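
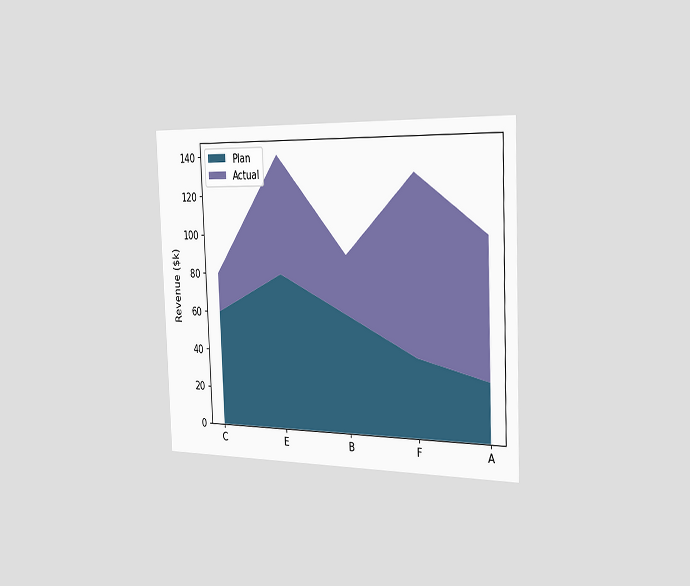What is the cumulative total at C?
$80k

The chart is tilted about 2° counter-clockwise and viewed slightly from the right. The stacked total at C reaches $80k.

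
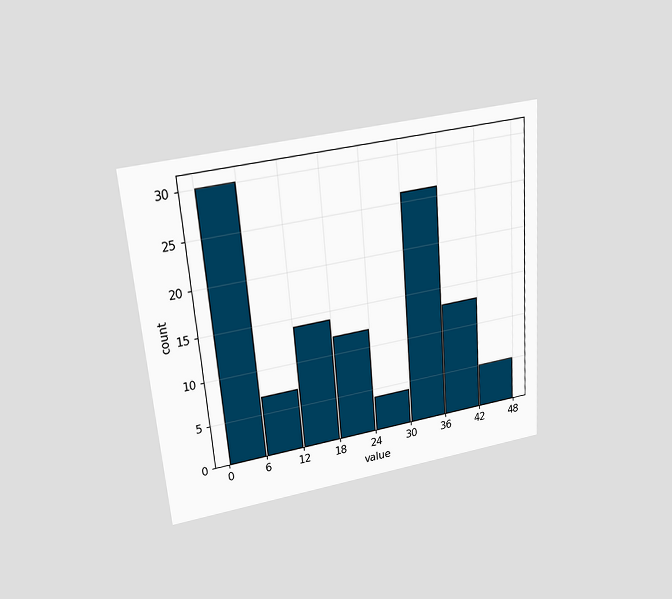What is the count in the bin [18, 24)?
The chart is tilted about 5° counter-clockwise and viewed slightly from above. The [18, 24) bin has height 12.

12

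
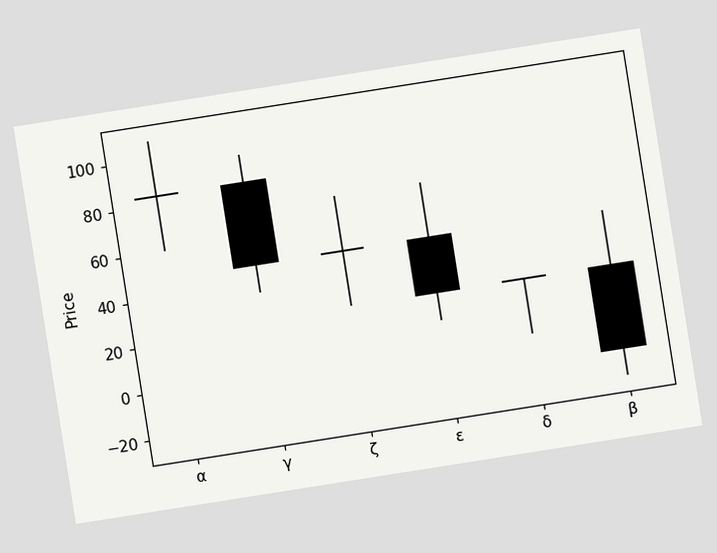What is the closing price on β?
The chart is tilted about 9° counter-clockwise. The β candle closes at -12.

-12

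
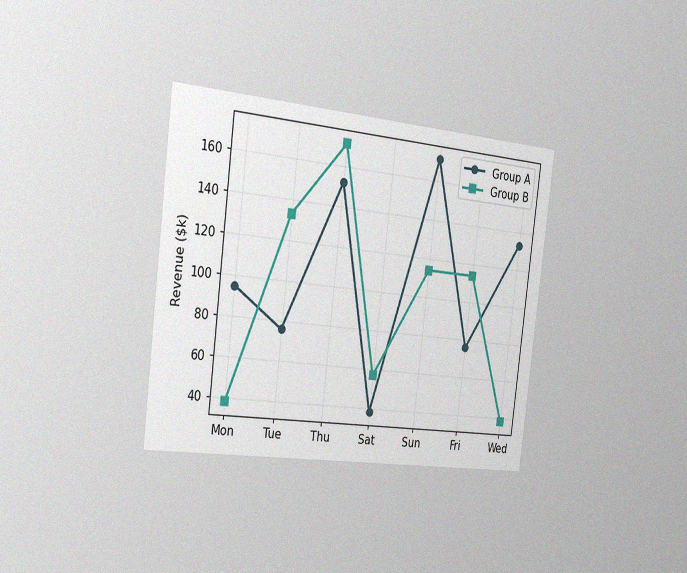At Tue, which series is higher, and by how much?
The chart is tilted about 7° clockwise and viewed slightly from the left, with some photo noise. At Tue, Group B sits above the other line by $57k.

Group B, by $57k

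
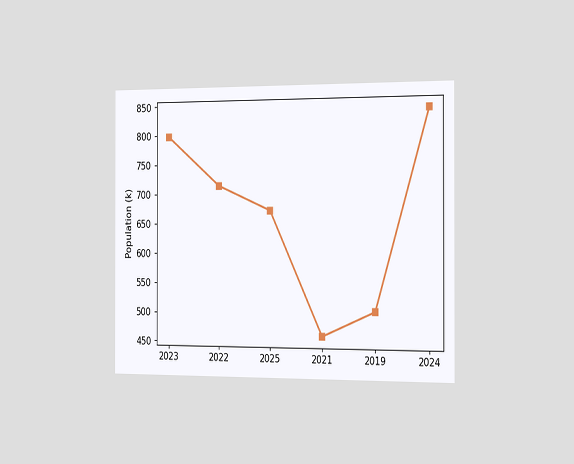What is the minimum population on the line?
462k

The chart is viewed slightly from the right. The lowest point is at 2021, and reading across to the y-axis gives 462k.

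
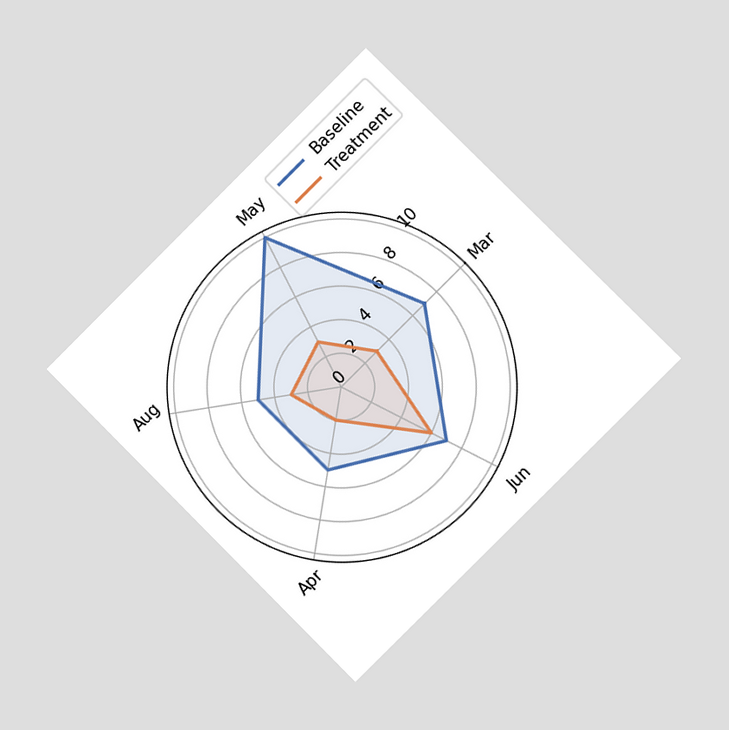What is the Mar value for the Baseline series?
The chart is tilted about 45° counter-clockwise and viewed at a slight angle. On the Mar axis, Baseline reaches 7.

7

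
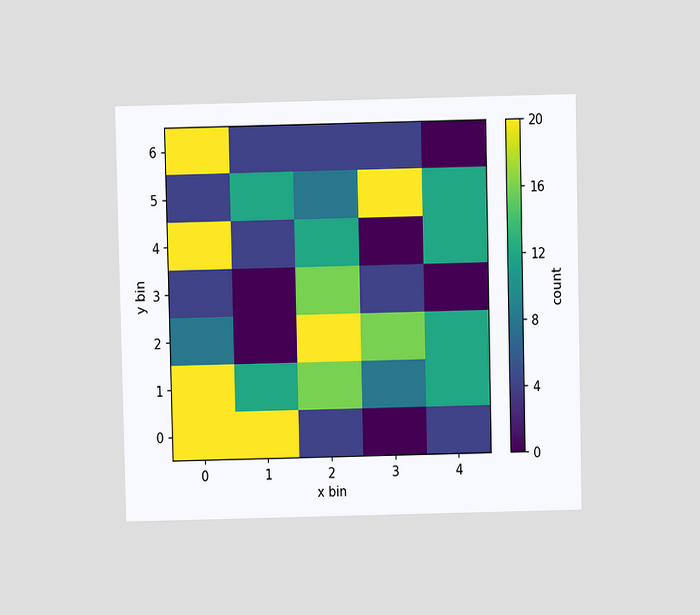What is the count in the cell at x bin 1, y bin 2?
0

The chart is viewed at a slight angle. Matching the cell (1, 2) against the colorbar gives 0.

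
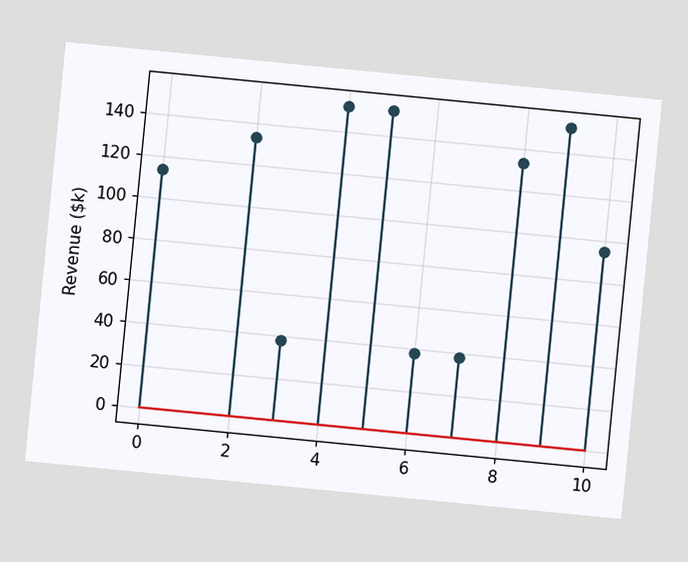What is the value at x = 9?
The chart is tilted about 6° clockwise. The stem at x=9 reaches $152k.

$152k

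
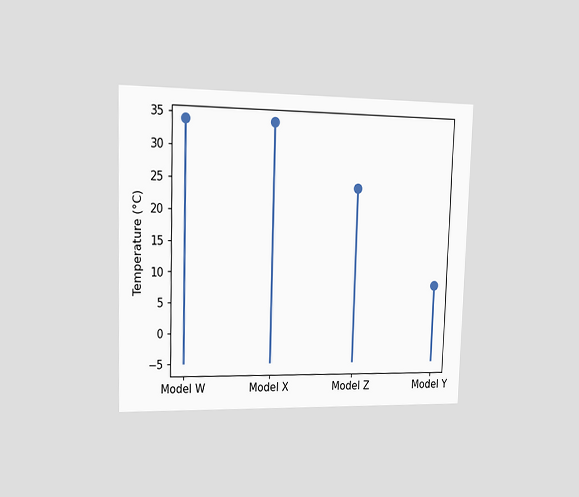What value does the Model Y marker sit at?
8°C

The chart is viewed slightly from the left. The Model Y marker sits at 8°C.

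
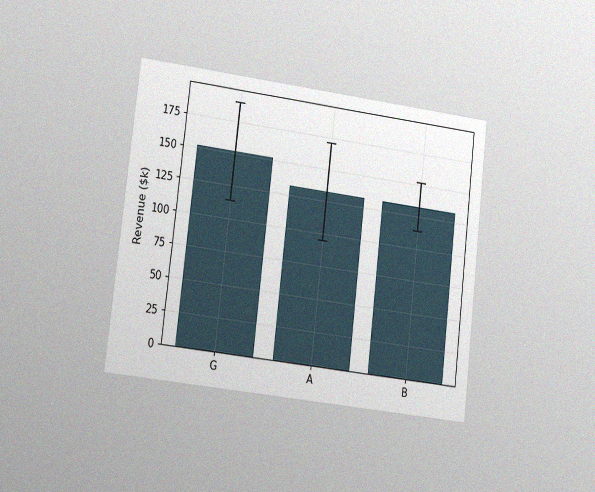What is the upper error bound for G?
$190k

The chart is tilted about 7° clockwise and viewed slightly from the left, with some photo noise. The G bar's upper whisker reaches $190k.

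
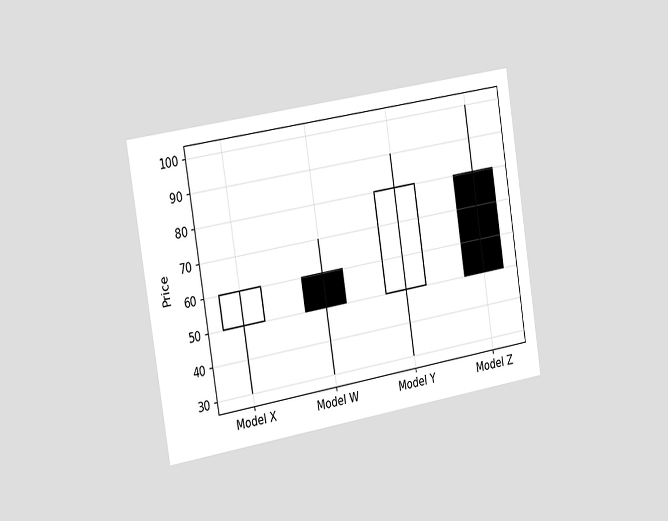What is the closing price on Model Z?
50

The chart is tilted about 9° counter-clockwise and viewed slightly from the left. The Model Z candle closes at 50.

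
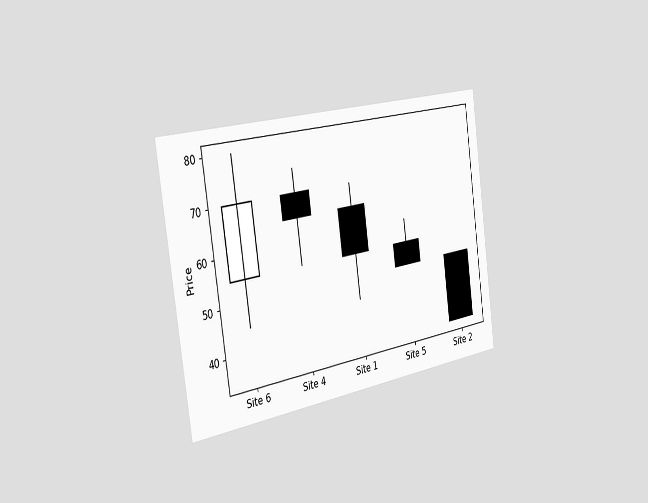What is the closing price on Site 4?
65

The chart is tilted about 8° counter-clockwise and viewed slightly from the left. The Site 4 candle closes at 65.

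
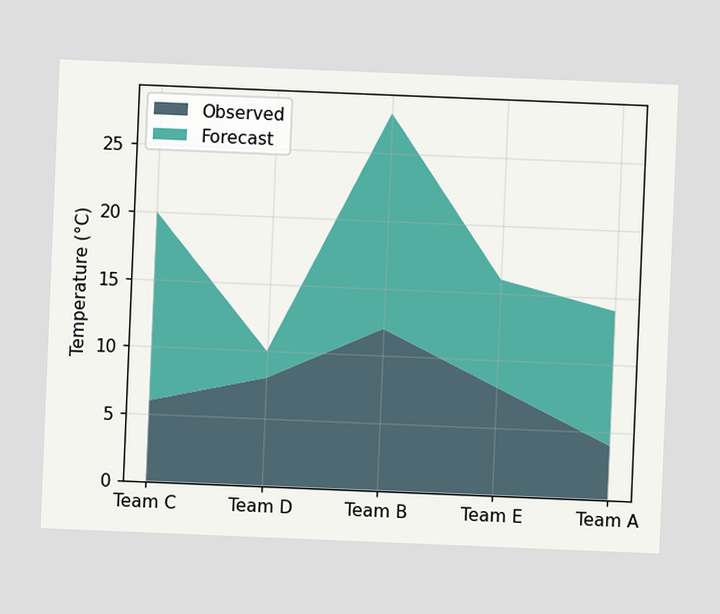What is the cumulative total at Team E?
The chart is tilted about 2° clockwise. The stacked total at Team E reaches 16°C.

16°C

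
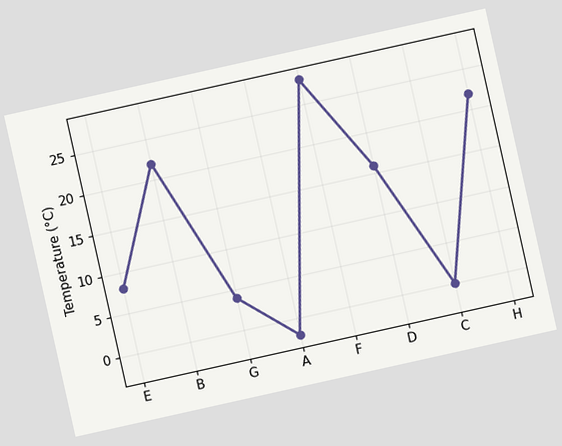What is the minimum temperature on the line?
-2°C

The chart is tilted about 13° counter-clockwise. The lowest point is at A, and reading across to the y-axis gives -2°C.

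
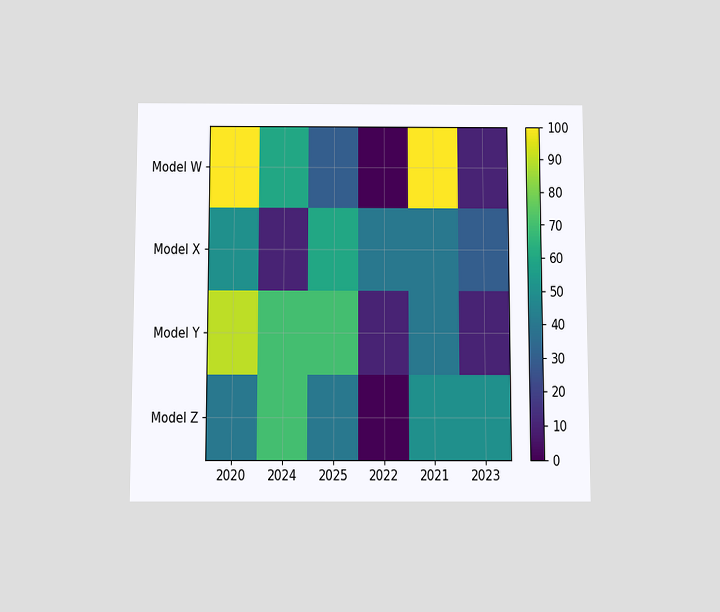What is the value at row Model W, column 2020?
100

The chart is viewed slightly from below. Matching cell (Model W, 2020) against the colorbar gives 100.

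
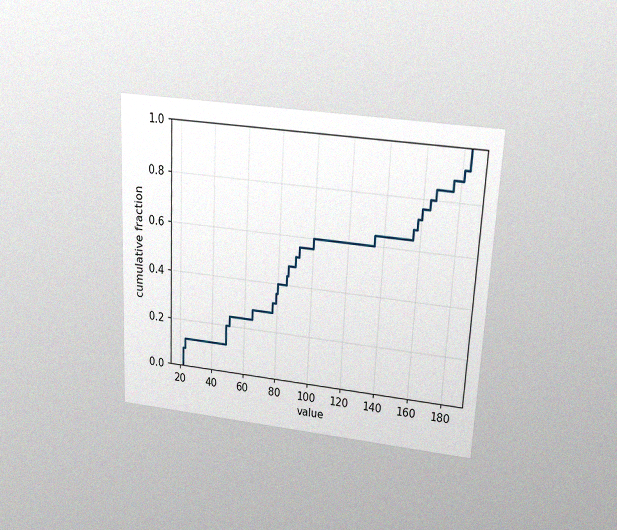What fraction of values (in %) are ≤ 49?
The chart is tilted about 3° clockwise and viewed slightly from above, with some photo noise. At x=49 the ECDF step is at 20%.

20%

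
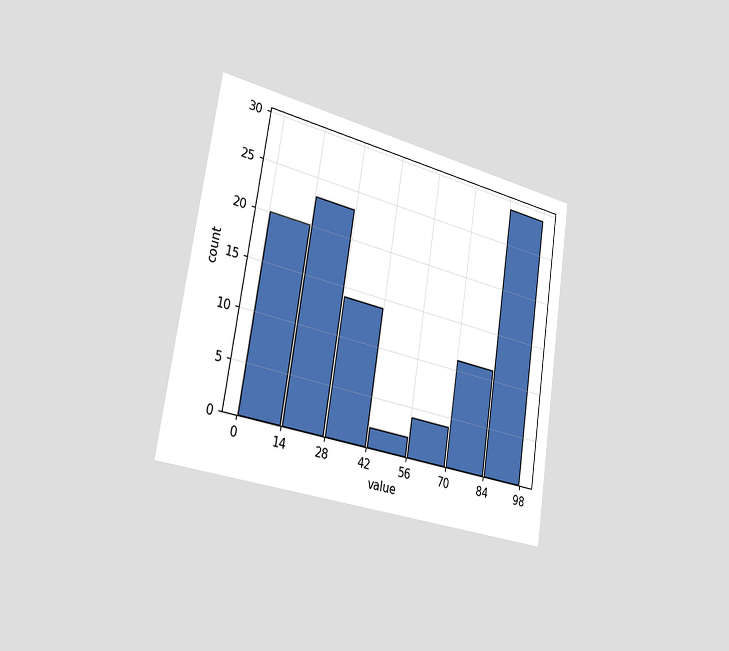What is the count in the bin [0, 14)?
20

The chart is tilted about 9° clockwise and viewed slightly from the left. The [0, 14) bin has height 20.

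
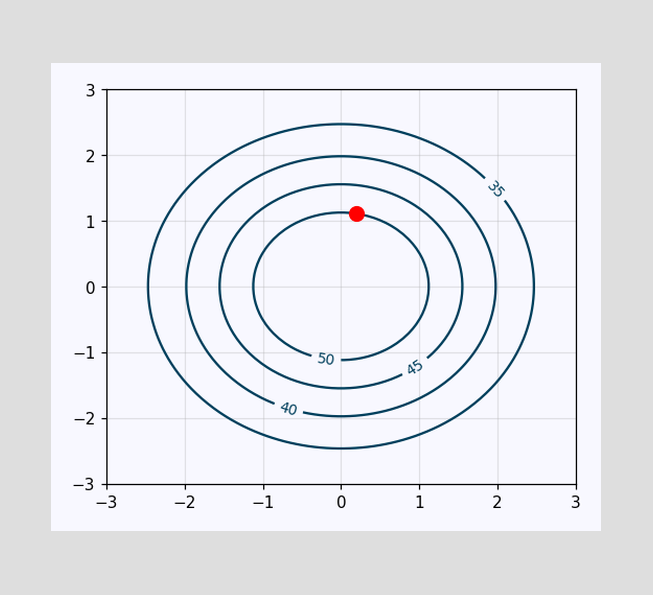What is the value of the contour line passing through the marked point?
The marked point sits on the contour labelled 50.

50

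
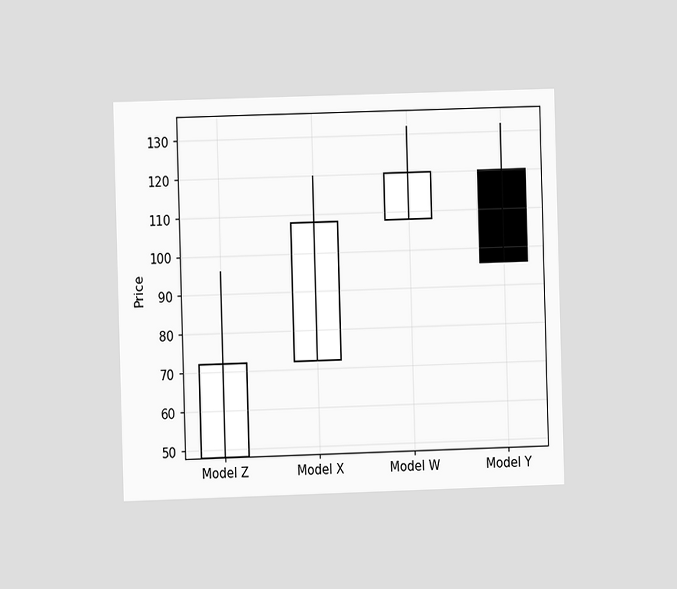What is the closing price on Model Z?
72

The chart is viewed at a slight angle. The Model Z candle closes at 72.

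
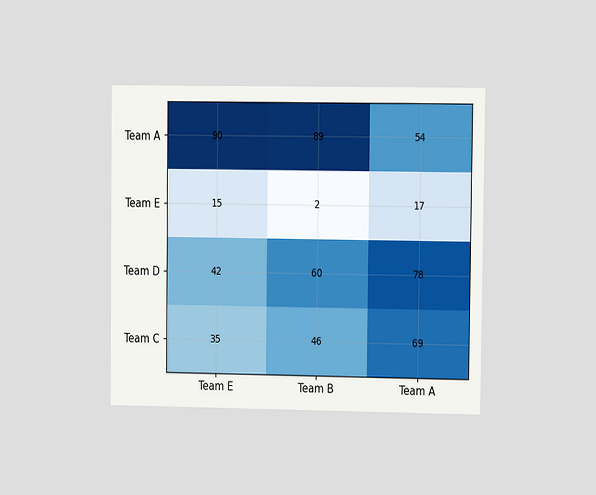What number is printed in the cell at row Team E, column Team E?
The chart is viewed at a slight angle. The (Team E, Team E) cell reads 15.

15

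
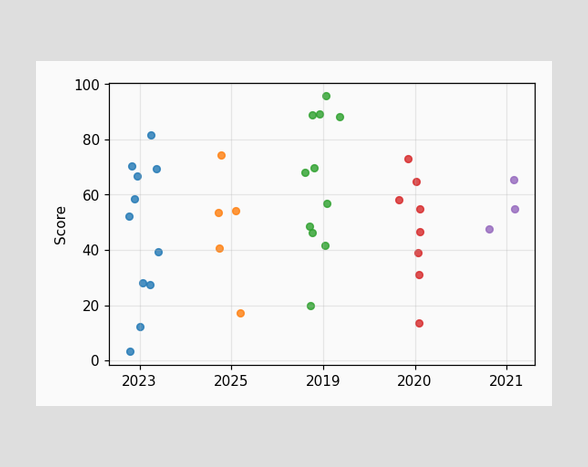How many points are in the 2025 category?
5

Counting the markers in the 2025 column gives 5.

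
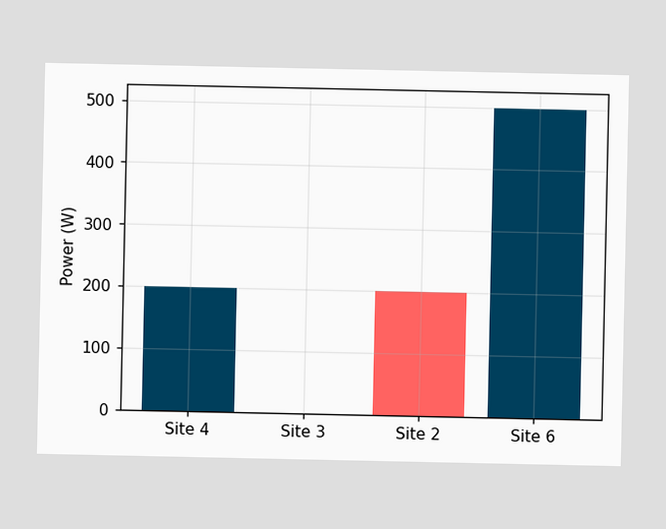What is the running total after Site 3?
After Site 3 the running total reaches 200W.

200W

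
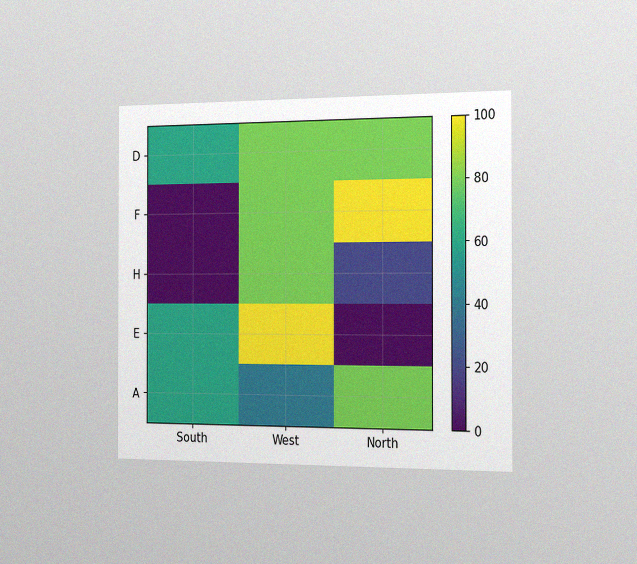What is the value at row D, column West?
80

The chart is viewed slightly from the right, with some photo noise. Matching cell (D, West) against the colorbar gives 80.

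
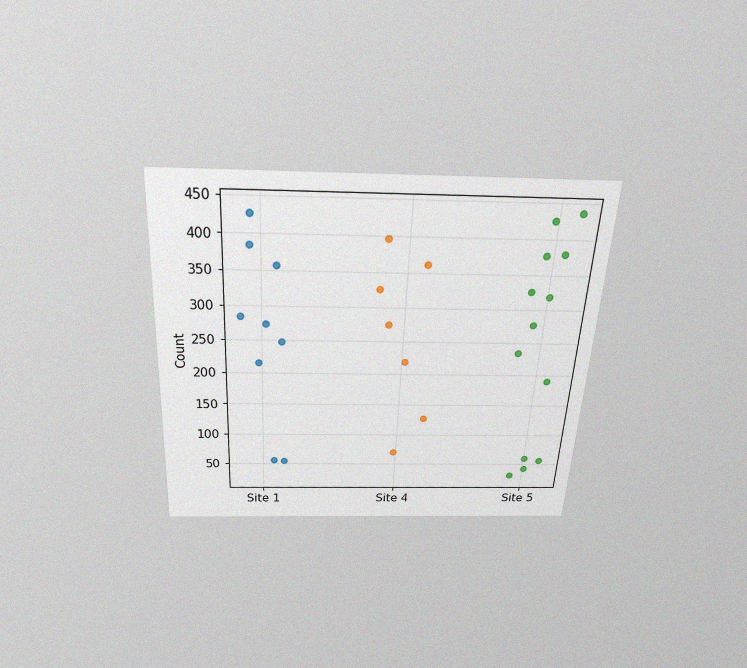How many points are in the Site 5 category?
The chart is tilted about 3° clockwise and viewed slightly from above, with some photo noise. Counting the markers in the Site 5 column gives 13.

13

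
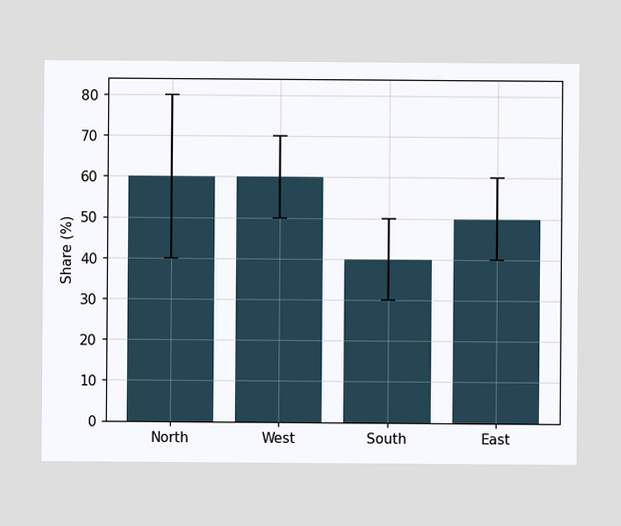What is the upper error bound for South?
The South bar's upper whisker reaches 50%.

50%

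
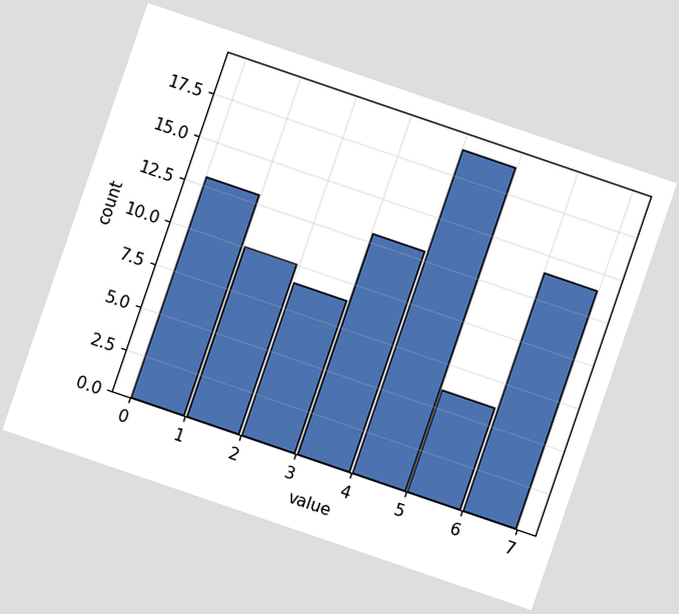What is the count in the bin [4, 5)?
19

The chart is tilted about 19° clockwise. The [4, 5) bin has height 19.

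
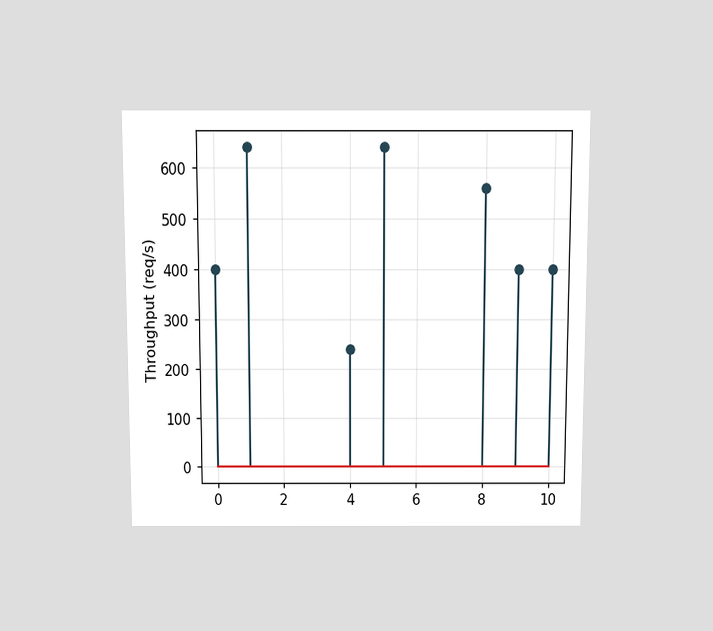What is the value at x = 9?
400req/s

The chart is viewed slightly from above. The stem at x=9 reaches 400req/s.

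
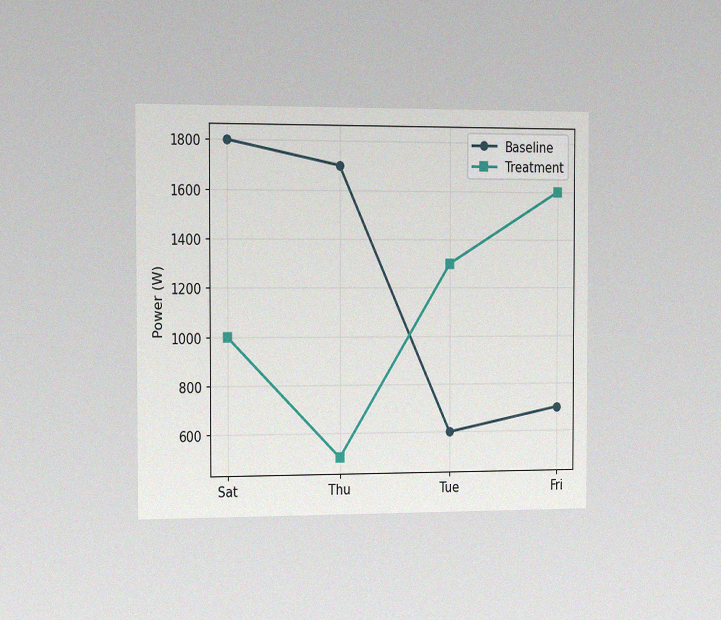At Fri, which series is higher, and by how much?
Treatment, by 900W

The chart is viewed slightly from the left, with some photo noise. At Fri, Treatment sits above the other line by 900W.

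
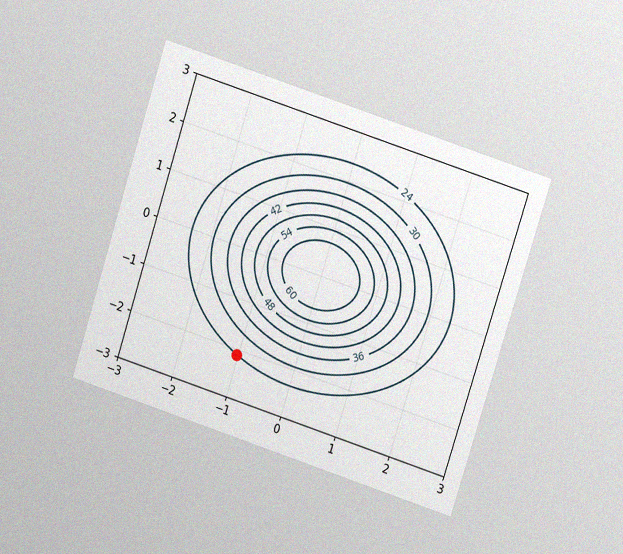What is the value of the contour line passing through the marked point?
The chart is tilted about 18° clockwise and viewed at a slight angle, with some photo noise. The marked point sits on the contour labelled 24.

24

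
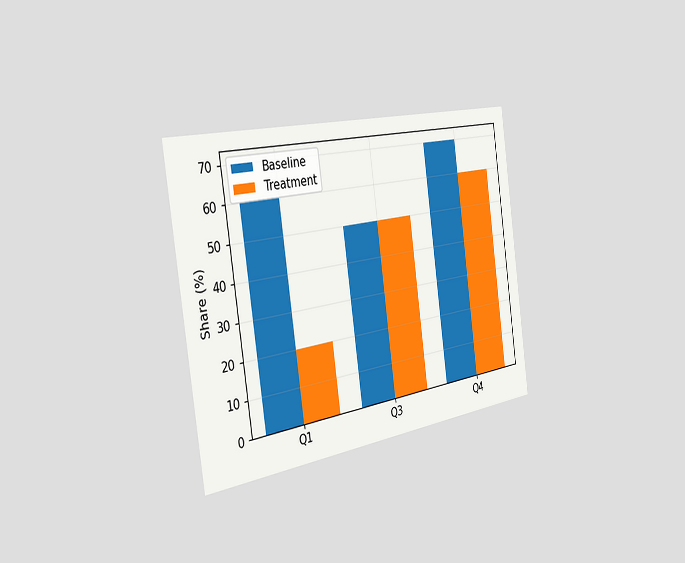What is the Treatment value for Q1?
20%

The chart is tilted about 8° counter-clockwise and viewed slightly from the left. The Treatment bar at Q1 reaches 20% on the y-axis.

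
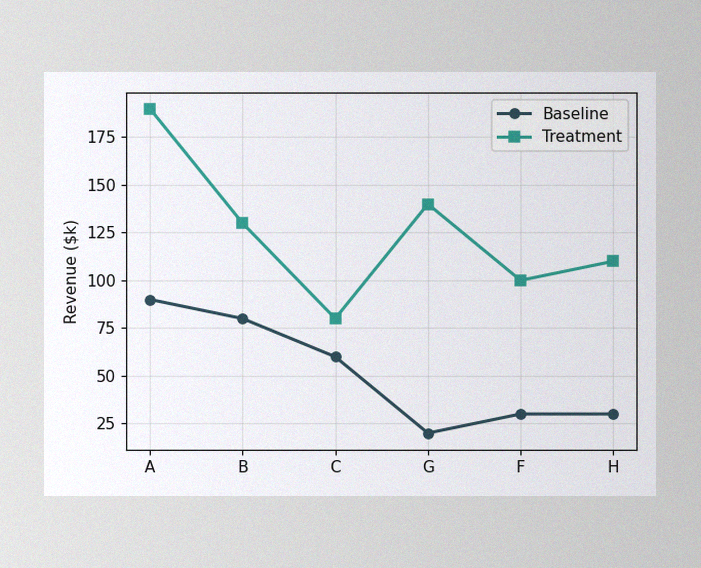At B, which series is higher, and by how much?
Treatment, by $50k

The image has some photo noise and uneven lighting. At B, Treatment sits above the other line by $50k.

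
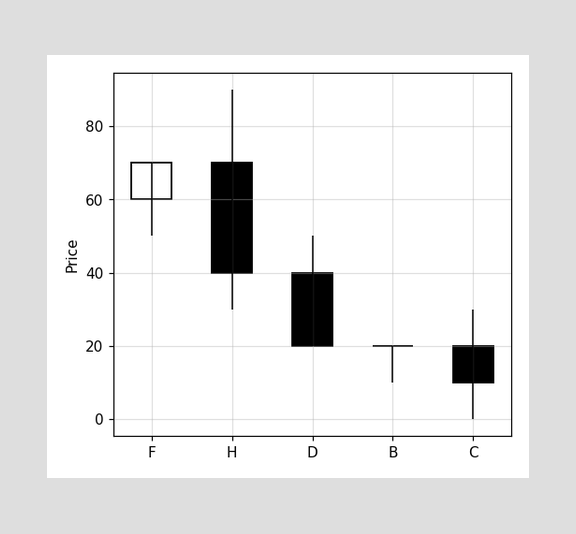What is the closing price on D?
20

The D candle closes at 20.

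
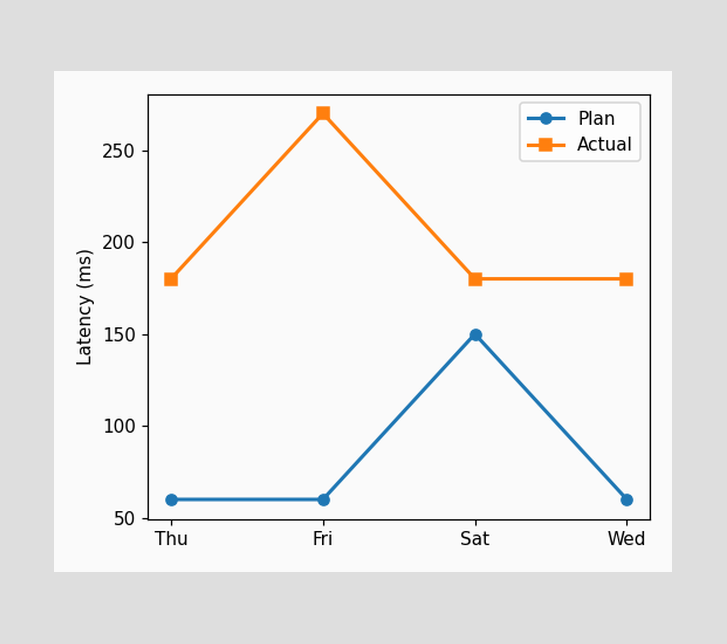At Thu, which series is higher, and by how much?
At Thu, Actual sits above the other line by 120ms.

Actual, by 120ms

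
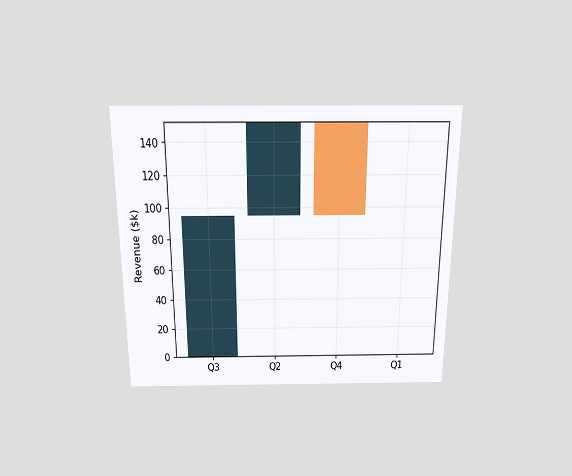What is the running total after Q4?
The chart is viewed slightly from above. After Q4 the running total reaches $95k.

$95k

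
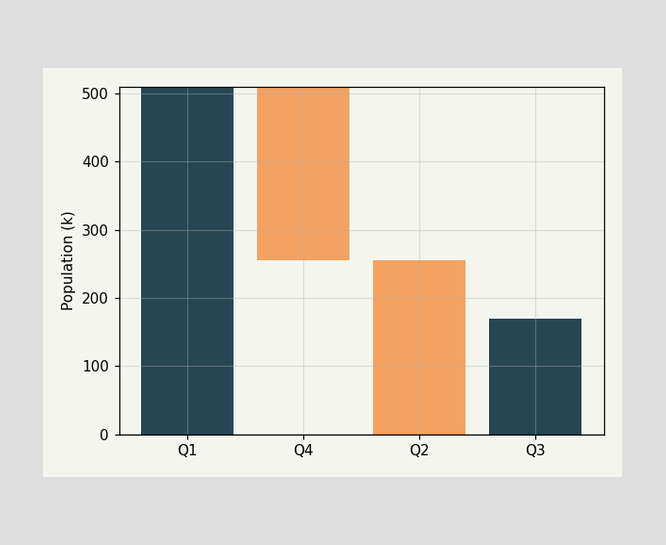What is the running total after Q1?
510k

After Q1 the running total reaches 510k.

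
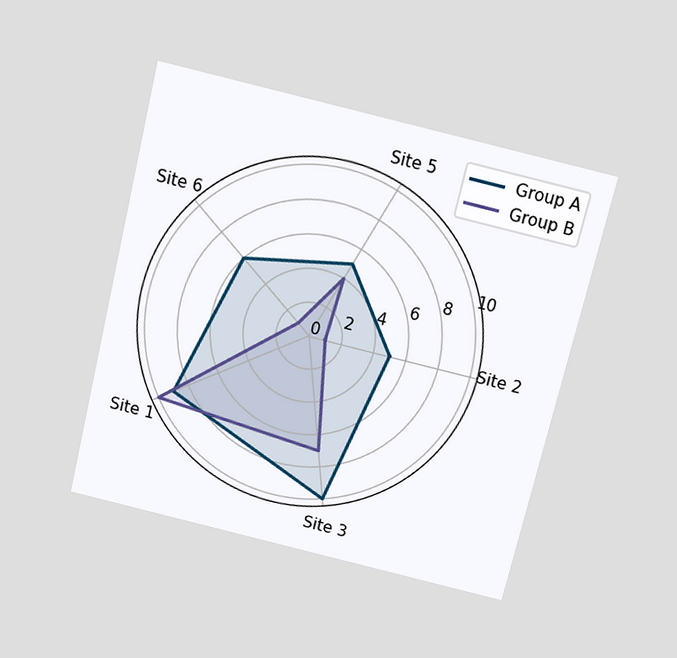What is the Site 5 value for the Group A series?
5

The chart is tilted about 14° clockwise and viewed slightly from above. On the Site 5 axis, Group A reaches 5.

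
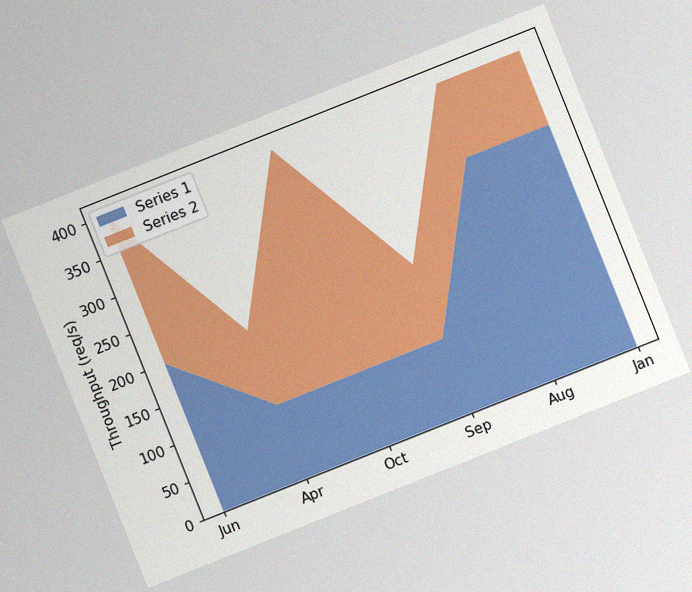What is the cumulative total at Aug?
The chart is tilted about 22° counter-clockwise, with some photo noise. The stacked total at Aug reaches 400req/s.

400req/s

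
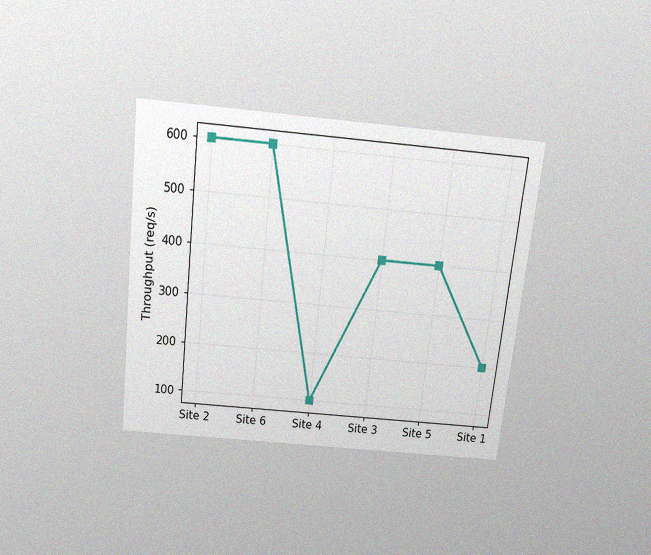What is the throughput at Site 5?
The chart is tilted about 6° clockwise and viewed slightly from above, with some photo noise. At Site 5, the line is at 400req/s.

400req/s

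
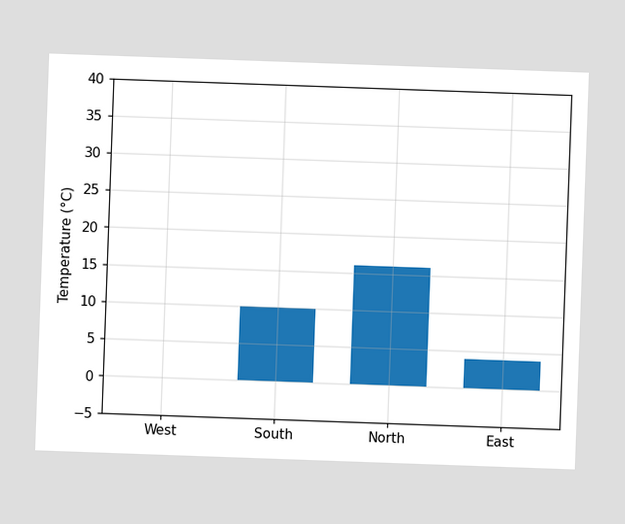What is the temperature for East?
The chart is tilted about 2° clockwise. Reading along the chart's y-axis, the East bar reaches 4°C.

4°C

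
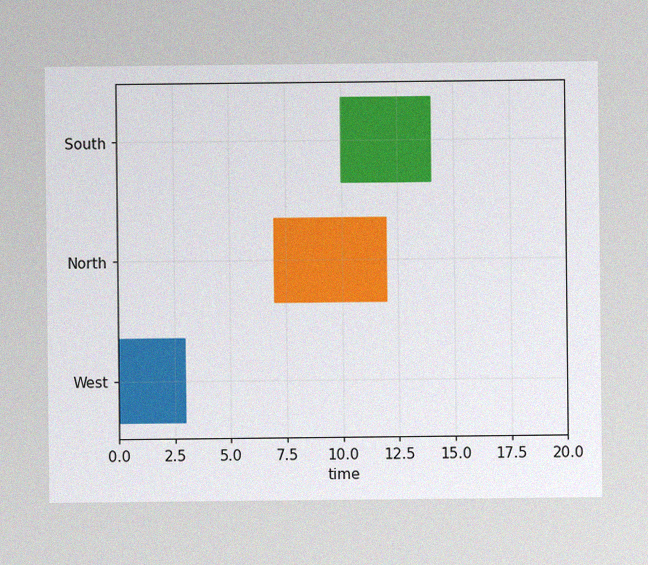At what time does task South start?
10

The image has some photo noise and uneven lighting. The South bar begins at t=10.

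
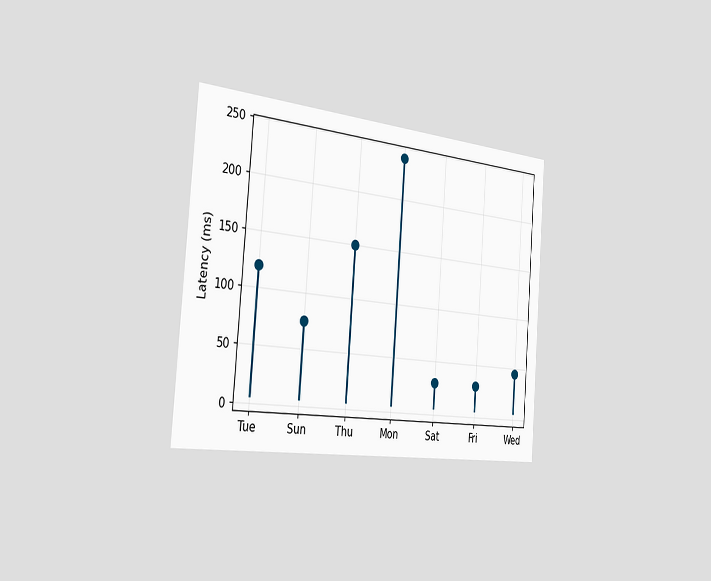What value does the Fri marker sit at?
30ms

The chart is tilted about 4° clockwise and viewed slightly from the left. The Fri marker sits at 30ms.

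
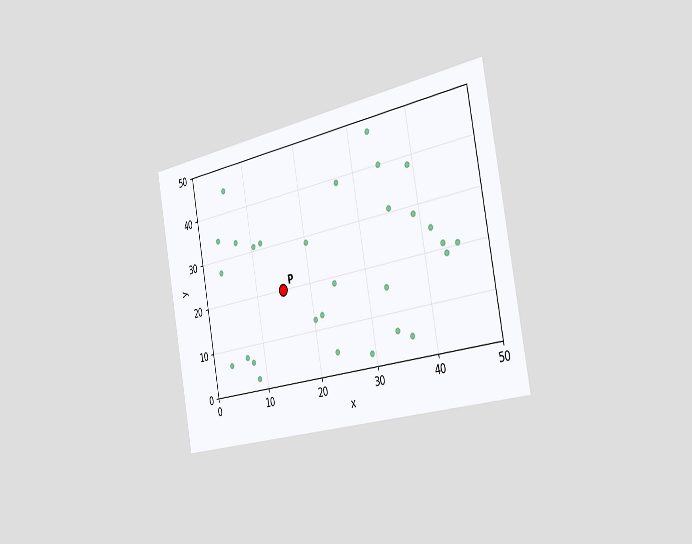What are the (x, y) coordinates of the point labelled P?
The chart is tilted about 10° counter-clockwise and viewed slightly from the right. Following the gridlines from P to each axis, P sits at (15, 20).

(15, 20)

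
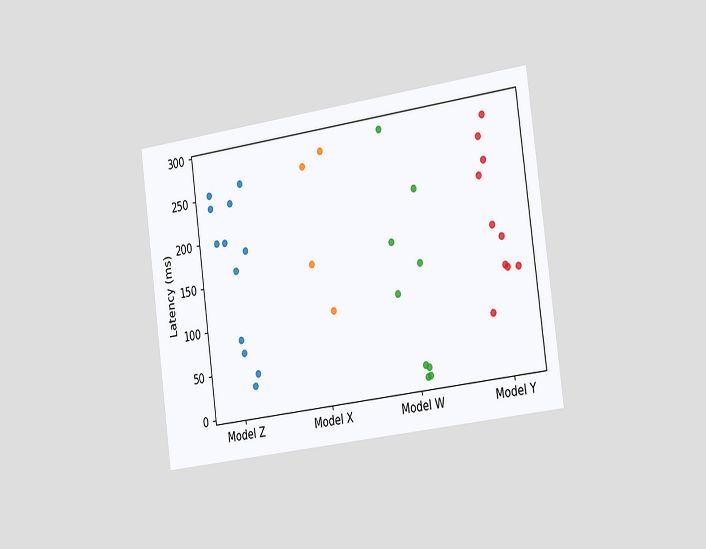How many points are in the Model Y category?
10

The chart is tilted about 8° counter-clockwise and viewed slightly from the right. Counting the markers in the Model Y column gives 10.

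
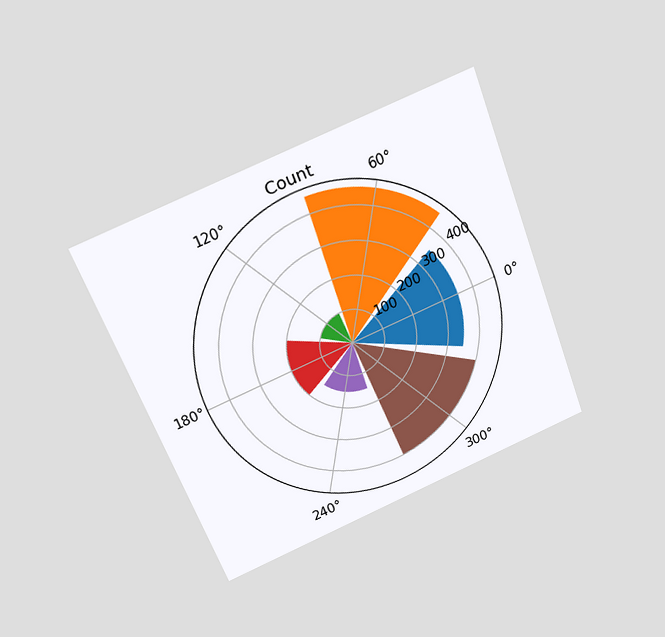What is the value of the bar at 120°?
The chart is tilted about 21° counter-clockwise and viewed slightly from above. The bar at 120° reaches 100 on the radial axis.

100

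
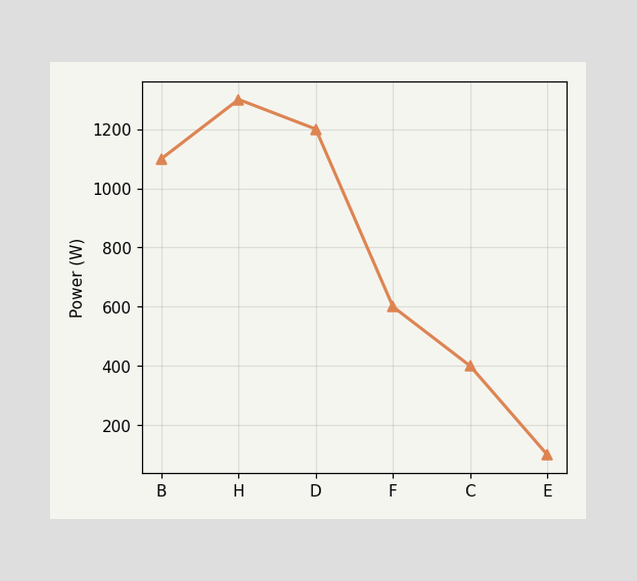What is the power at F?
600W

At F, the line is at 600W.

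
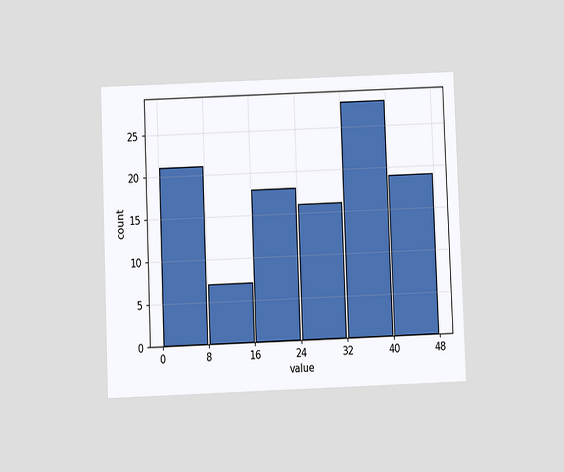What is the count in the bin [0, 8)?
21

The chart is tilted about 2° counter-clockwise and viewed at a slight angle. The [0, 8) bin has height 21.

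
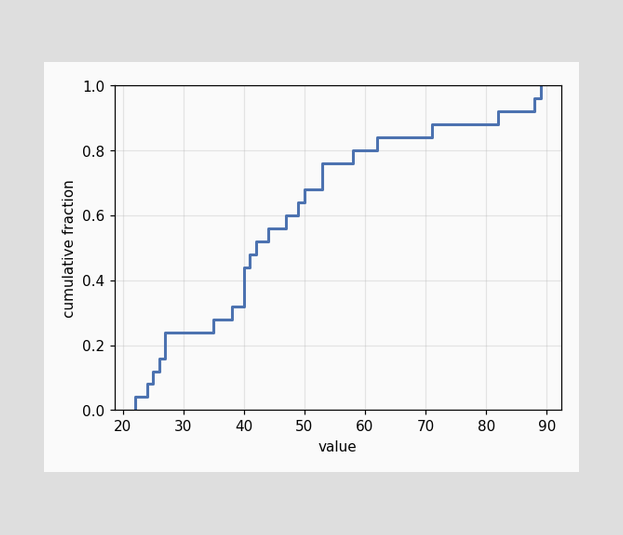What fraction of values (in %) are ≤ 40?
44%

At x=40 the ECDF step is at 44%.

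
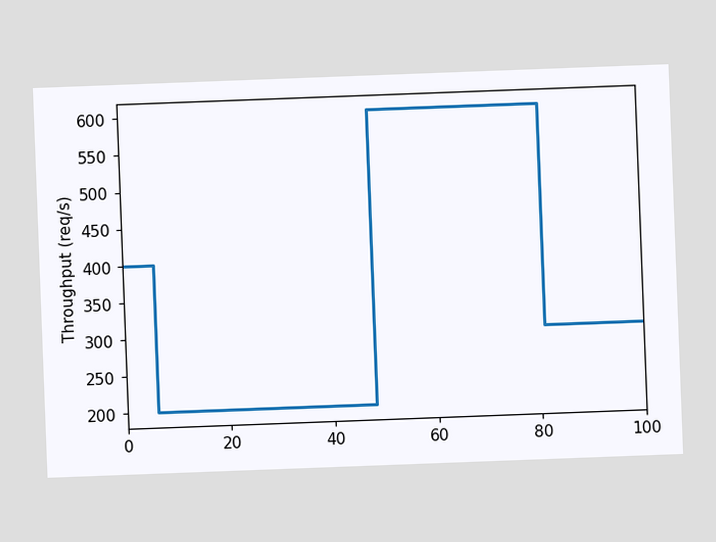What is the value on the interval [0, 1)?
The chart is tilted about 2° counter-clockwise. On [0, 1) the step sits at 400req/s.

400req/s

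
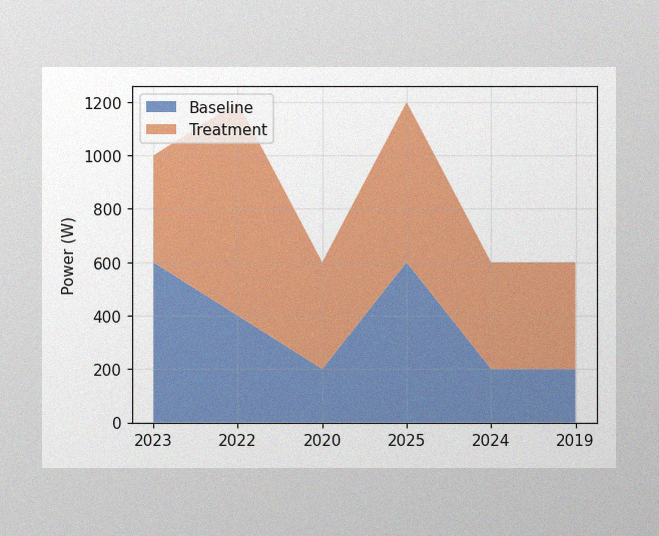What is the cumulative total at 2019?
600W

The image has some photo noise and uneven lighting. The stacked total at 2019 reaches 600W.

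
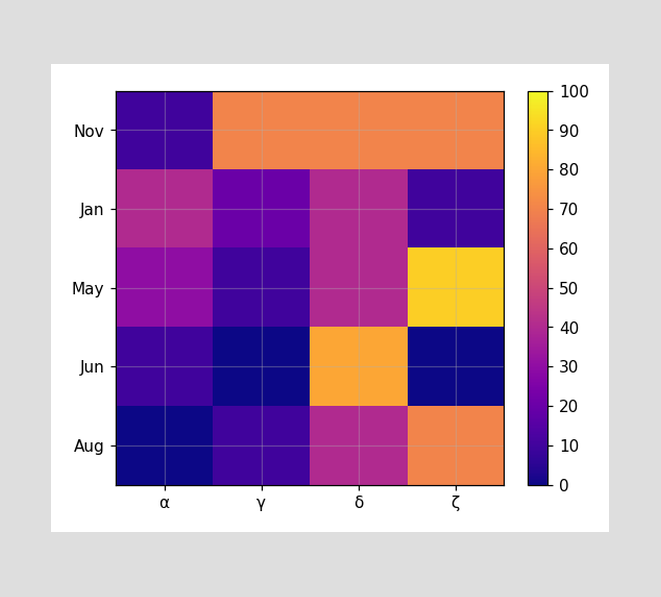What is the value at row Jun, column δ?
Matching cell (Jun, δ) against the colorbar gives 80.

80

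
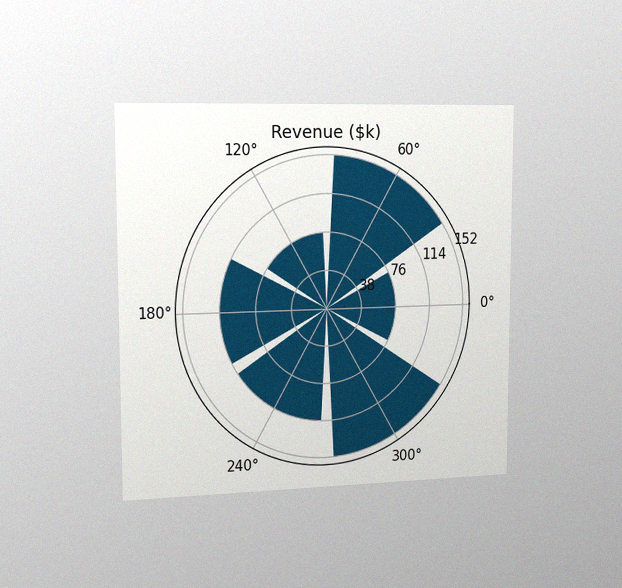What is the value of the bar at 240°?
The chart is viewed slightly from the left, with some photo noise. The bar at 240° reaches $114k on the radial axis.

$114k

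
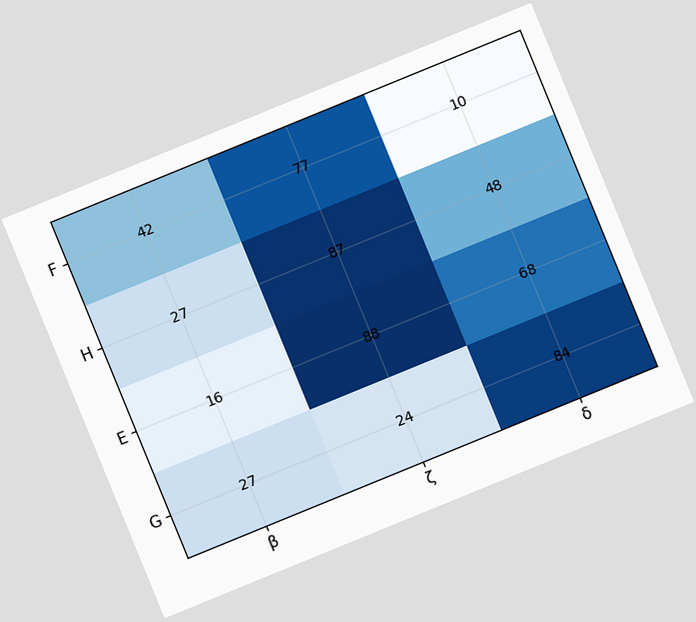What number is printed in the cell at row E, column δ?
The chart is tilted about 22° counter-clockwise. The (E, δ) cell reads 68.

68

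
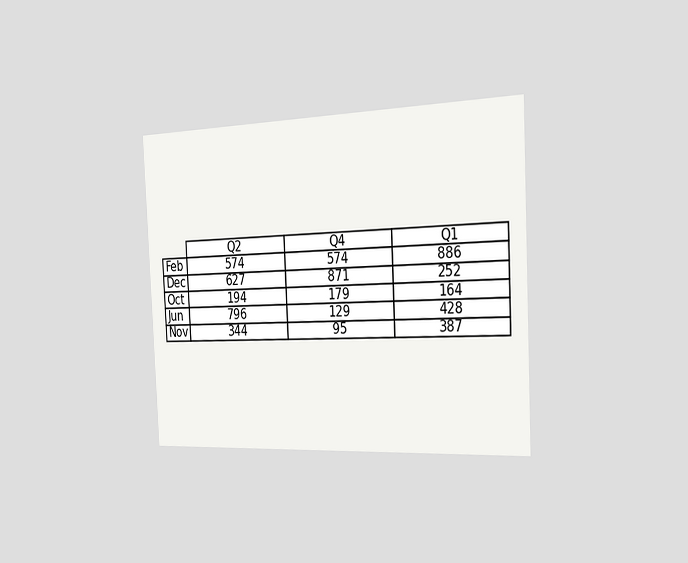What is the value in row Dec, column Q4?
871

The chart is tilted about 3° counter-clockwise and viewed slightly from the right. The (Dec, Q4) cell reads 871.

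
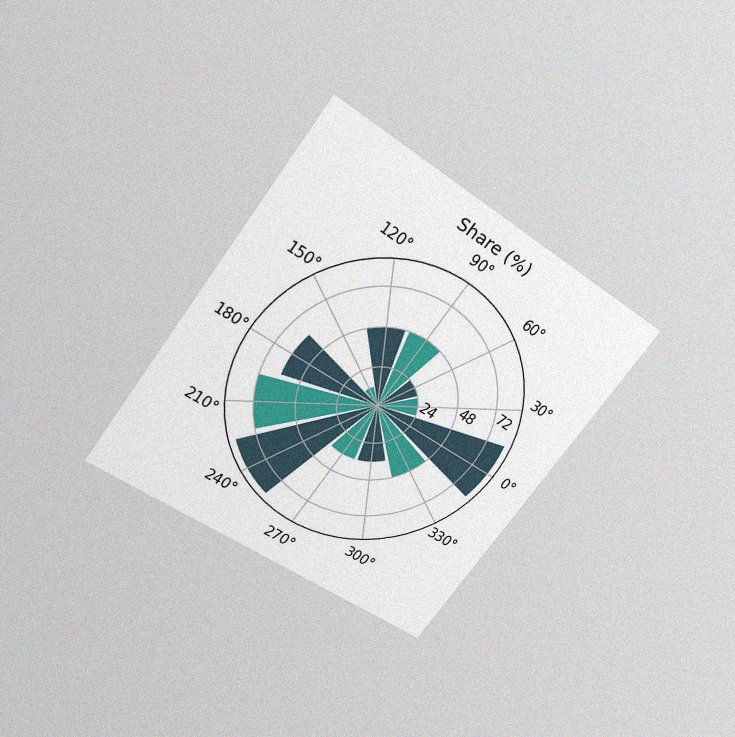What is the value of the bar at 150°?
12%

The chart is tilted about 36° clockwise and viewed slightly from above, with some photo noise. The bar at 150° reaches 12% on the radial axis.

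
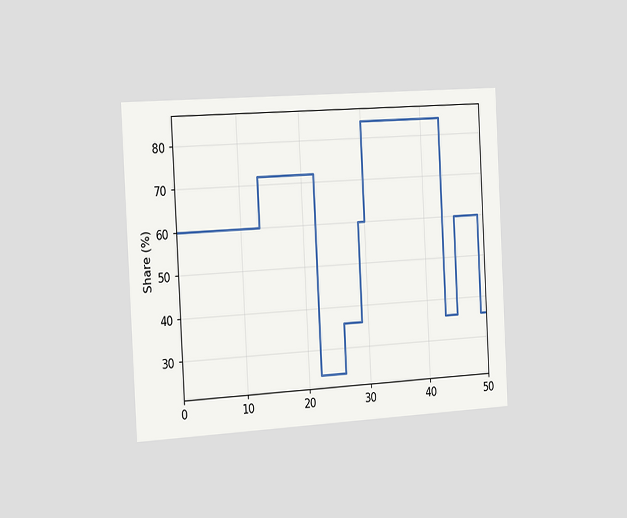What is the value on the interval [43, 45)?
36%

The chart is tilted about 3° counter-clockwise and viewed slightly from the left. On [43, 45) the step sits at 36%.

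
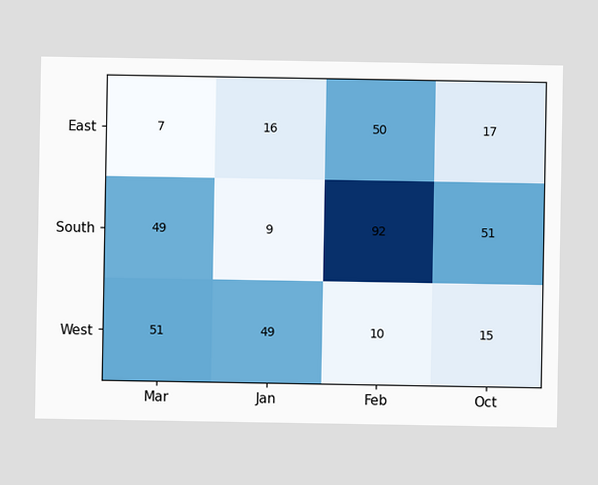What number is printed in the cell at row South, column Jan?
The (South, Jan) cell reads 9.

9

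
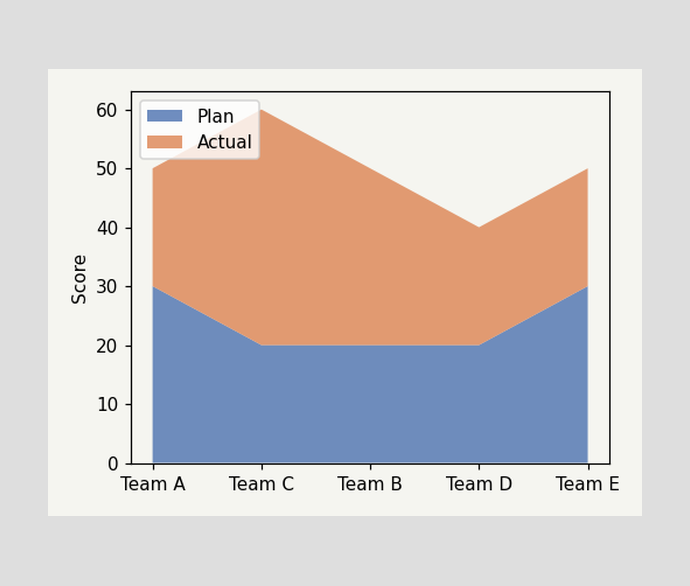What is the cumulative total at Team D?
The stacked total at Team D reaches 40.

40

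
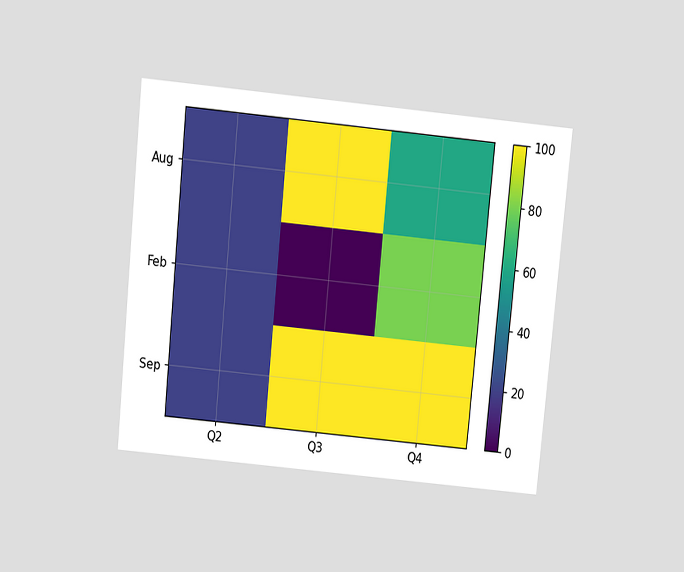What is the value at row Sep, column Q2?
The chart is tilted about 6° clockwise and viewed slightly from above. Matching cell (Sep, Q2) against the colorbar gives 20.

20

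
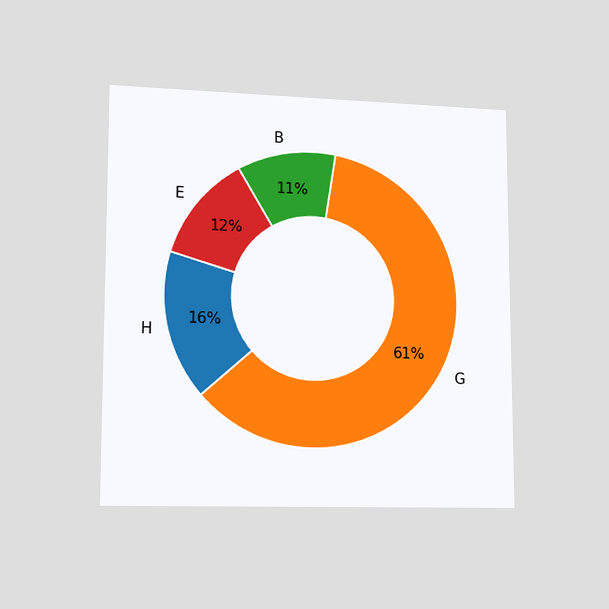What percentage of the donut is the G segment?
61%

The chart is viewed slightly from the left. The G segment takes up 61% of the ring.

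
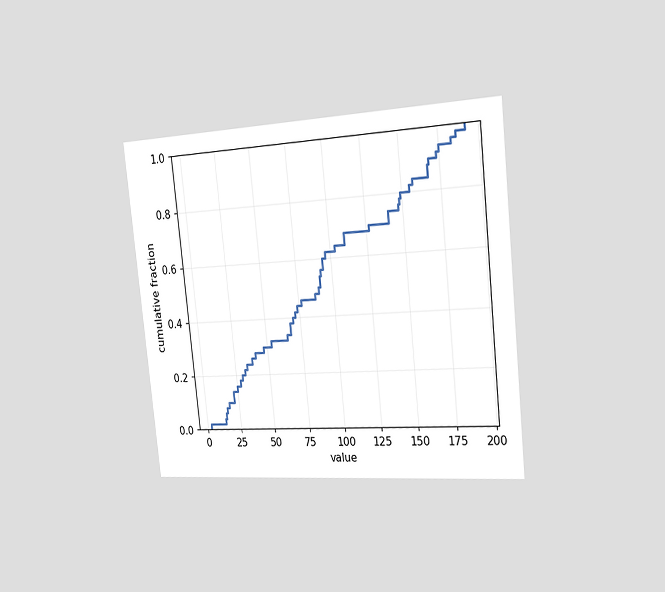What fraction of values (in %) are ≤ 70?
The chart is tilted about 6° counter-clockwise and viewed slightly from the right. At x=70 the ECDF step is at 40%.

40%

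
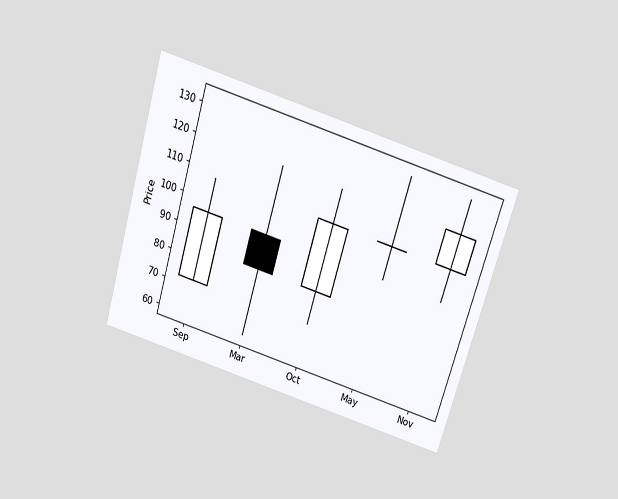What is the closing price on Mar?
The chart is tilted about 17° clockwise and viewed slightly from above. The Mar candle closes at 84.

84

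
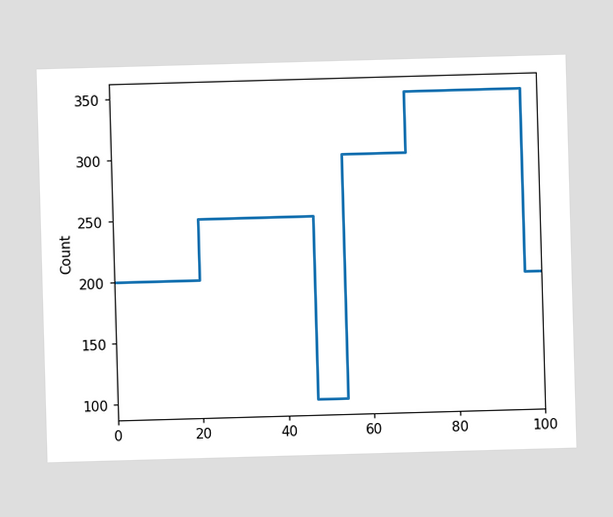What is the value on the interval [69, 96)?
On [69, 96) the step sits at 350.

350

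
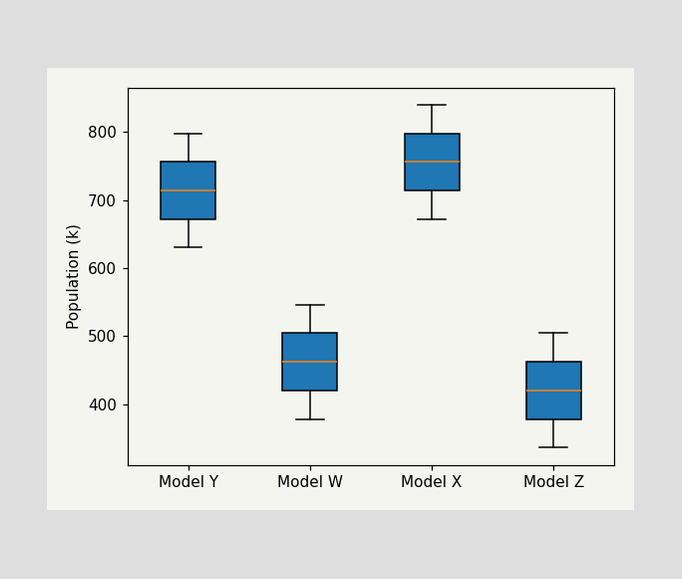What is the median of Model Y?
714k

The median line in the Model Y box sits at 714k.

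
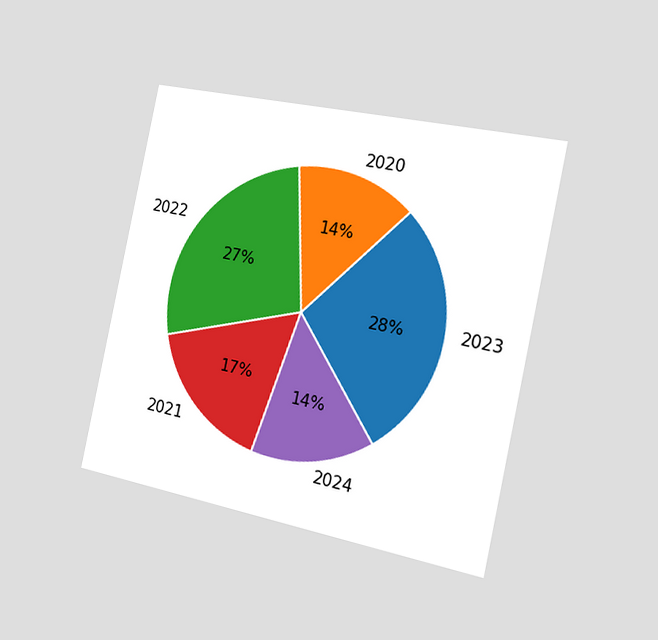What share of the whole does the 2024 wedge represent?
The chart is tilted about 12° clockwise and viewed slightly from the right. The 2024 slice takes up 14% of the pie.

14%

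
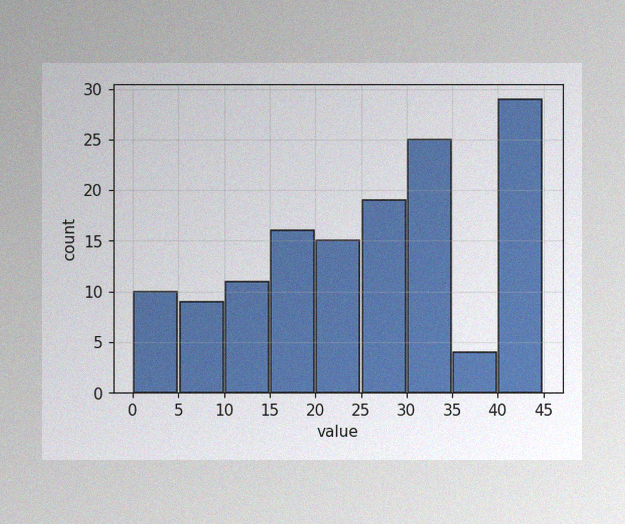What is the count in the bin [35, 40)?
The image has some photo noise and uneven lighting. The [35, 40) bin has height 4.

4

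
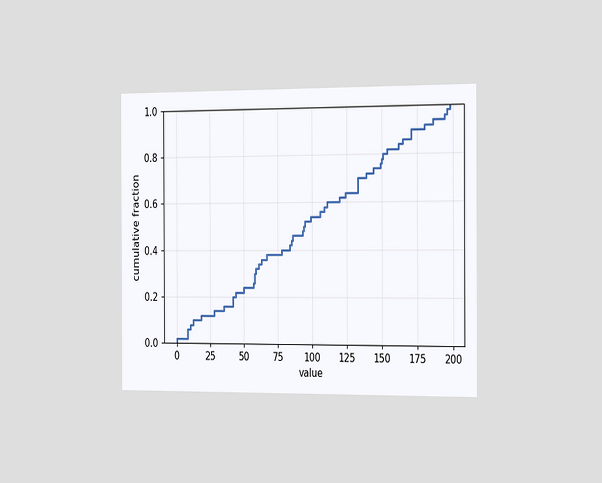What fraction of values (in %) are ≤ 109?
58%

The chart is viewed slightly from the right. At x=109 the ECDF step is at 58%.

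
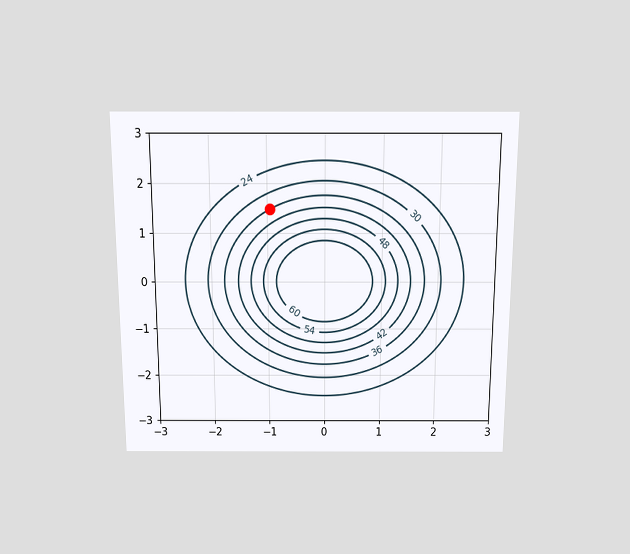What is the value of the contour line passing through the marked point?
36

The chart is viewed slightly from above. The marked point sits on the contour labelled 36.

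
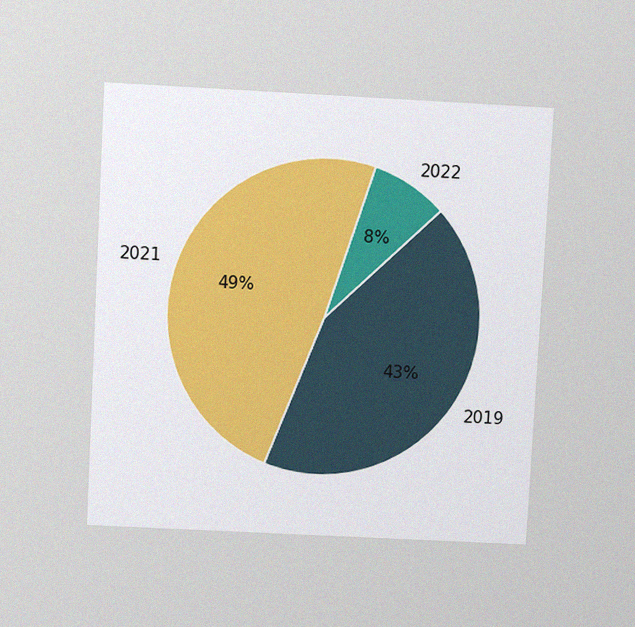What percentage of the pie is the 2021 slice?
49%

The chart is tilted about 3° clockwise and viewed at a slight angle, with some photo noise. The 2021 slice takes up 49% of the pie.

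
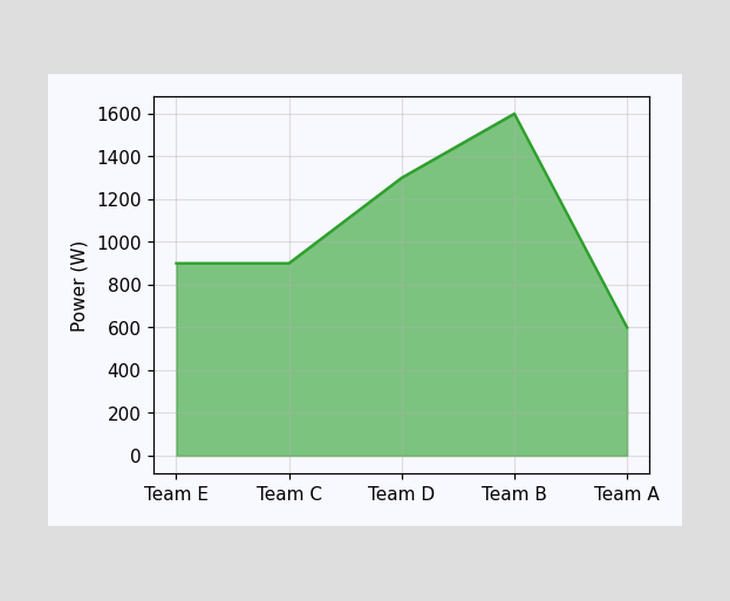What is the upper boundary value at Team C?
At Team C the upper boundary is at 900W.

900W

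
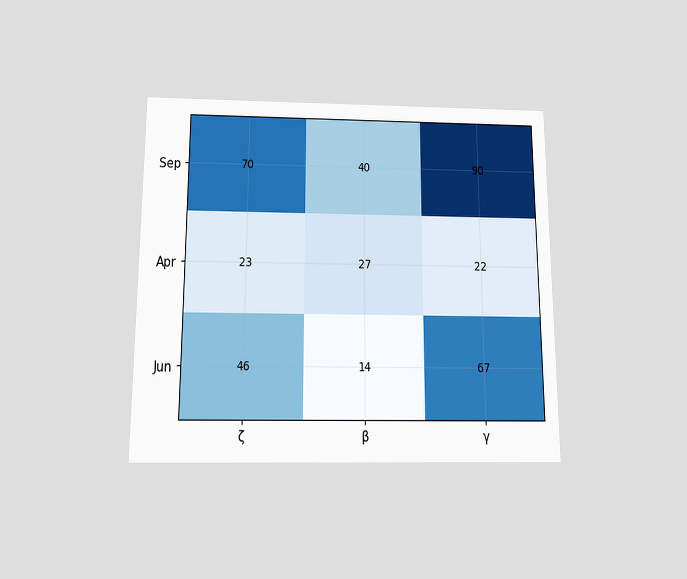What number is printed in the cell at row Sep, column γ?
The chart is viewed slightly from below. The (Sep, γ) cell reads 90.

90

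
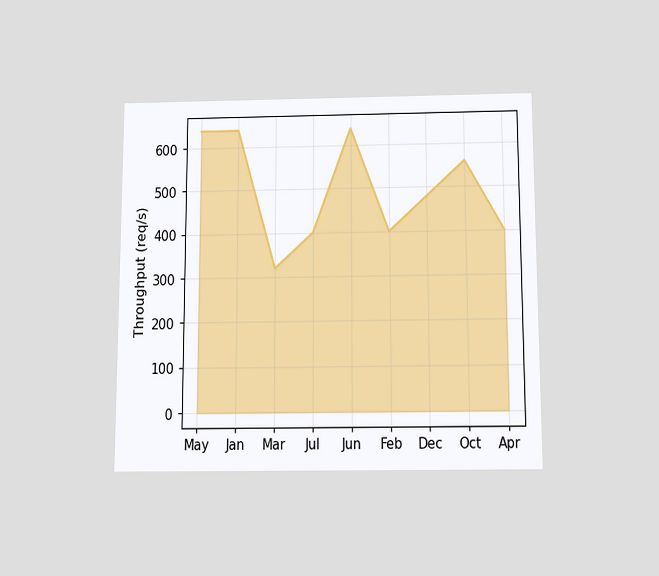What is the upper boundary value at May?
The chart is viewed slightly from below. At May the upper boundary is at 640req/s.

640req/s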